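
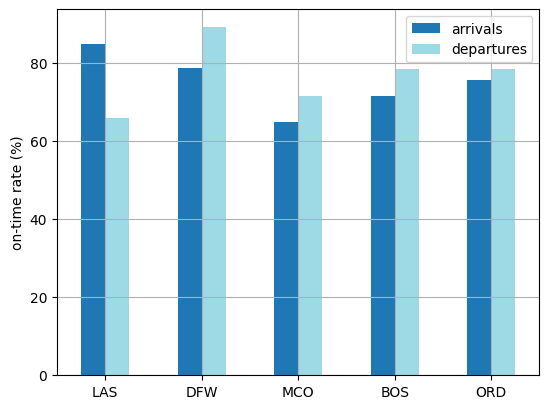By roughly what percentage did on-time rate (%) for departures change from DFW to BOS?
≈ -11.1%

DFW ≈ 90, BOS ≈ 80; (80 − 90) / 90 ≈ -11.1%.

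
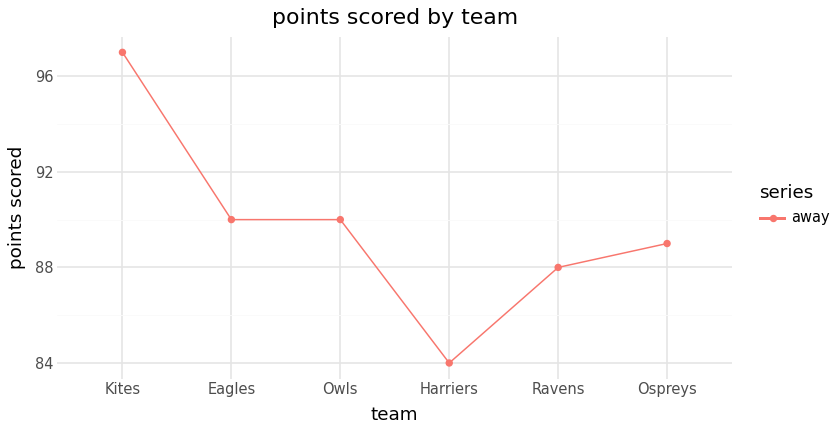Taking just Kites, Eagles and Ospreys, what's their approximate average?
≈ 91

(96 + 90 + 88) / 3 ≈ 91.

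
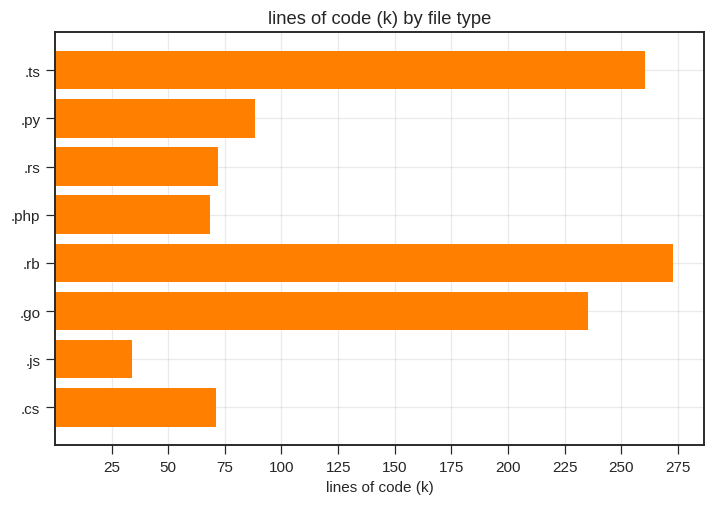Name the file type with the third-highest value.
Top 4: .rb ≈ 275, .ts ≈ 250, .go ≈ 225, .py ≈ 100.

.go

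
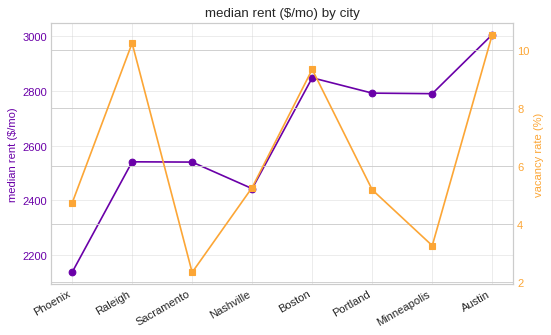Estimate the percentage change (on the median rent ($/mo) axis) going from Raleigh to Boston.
Raleigh ≈ 2500, Boston ≈ 2800; (2800 − 2500) / 2500 ≈ +12%.

≈ +12%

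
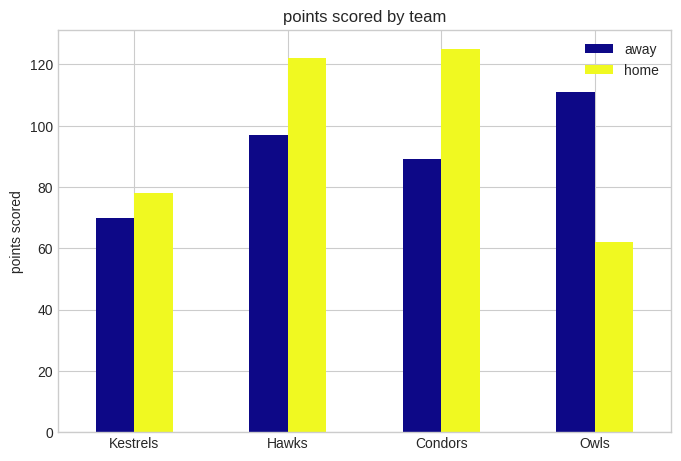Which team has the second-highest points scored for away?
Hawks

Top 3 for away: Owls ≈ 120, Hawks ≈ 100, Condors ≈ 80.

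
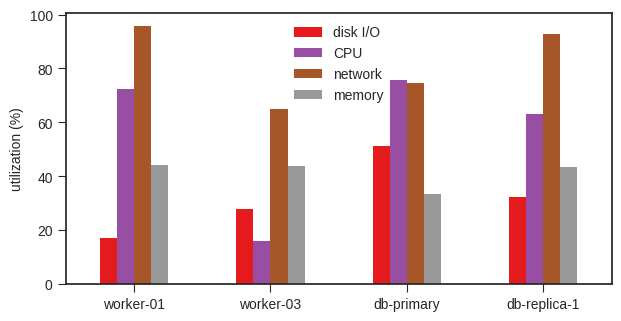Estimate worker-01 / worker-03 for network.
≈ 1.67×

worker-01 ≈ 100, worker-03 ≈ 60; 100/60 ≈ 1.67.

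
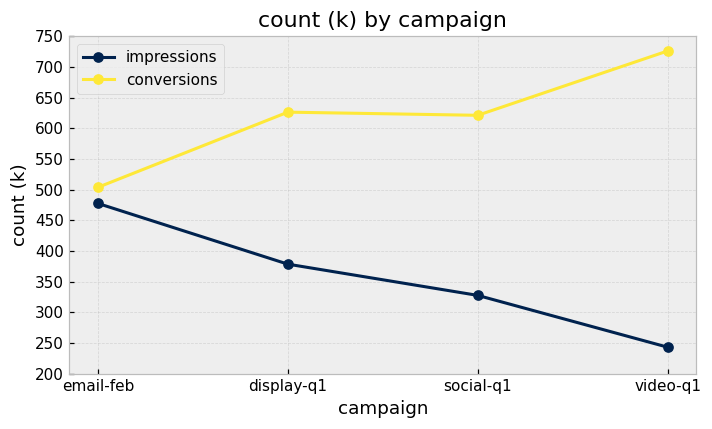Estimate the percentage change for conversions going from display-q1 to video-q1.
≈ +15.4%

display-q1 ≈ 650, video-q1 ≈ 750; (750 − 650) / 650 ≈ +15.4%.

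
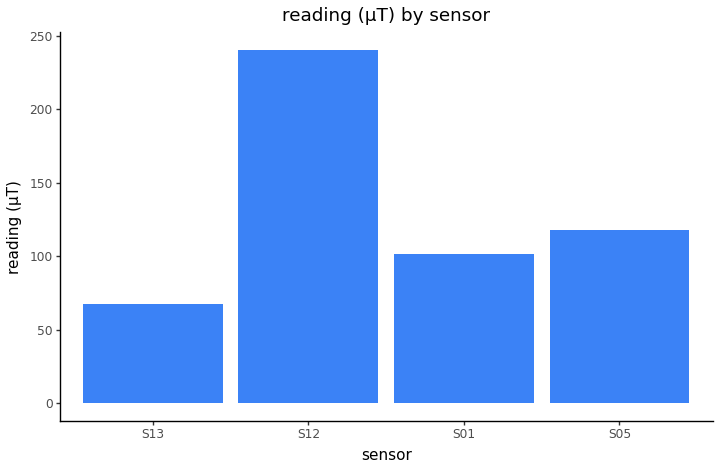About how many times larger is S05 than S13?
≈ 1.67×

S05 ≈ 125, S13 ≈ 75; 125/75 ≈ 1.67.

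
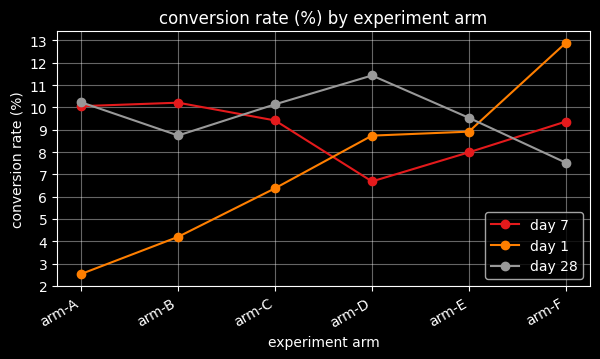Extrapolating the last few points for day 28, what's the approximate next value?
≈ 6.5

Last three: 11, 10, 8 → slope ≈ -1.5/step → next ≈ 6.5.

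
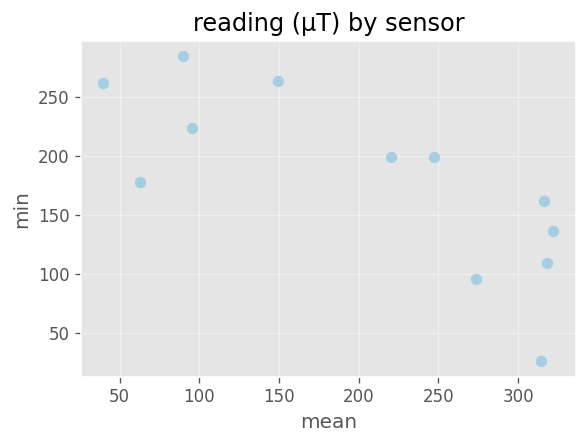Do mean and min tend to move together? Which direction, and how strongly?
Points are negatively correlated; strong (|r| ≈ 0.8).

negative, strong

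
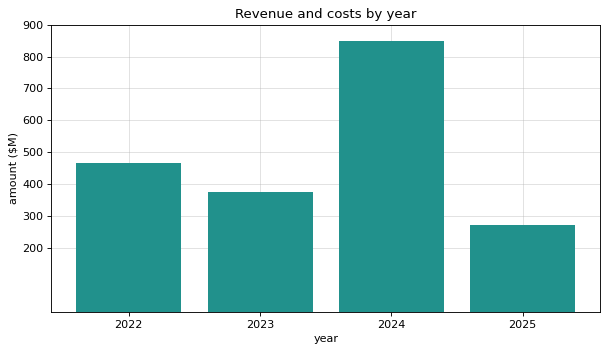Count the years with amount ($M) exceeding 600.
Above 600: 2024.

1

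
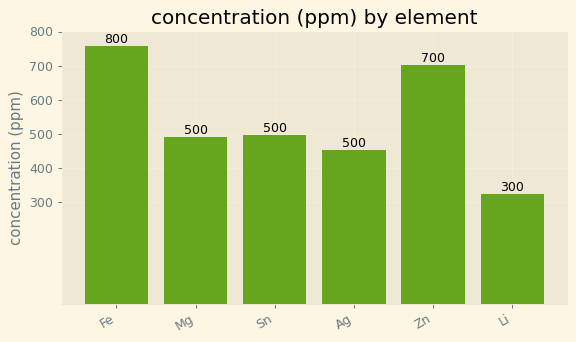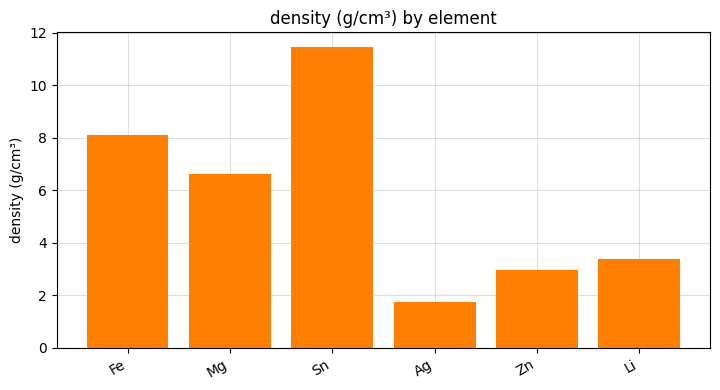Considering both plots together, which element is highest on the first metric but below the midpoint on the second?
Zn

Chart 2 median density (g/cm³) ≈ 6; below-median elements: Ag, Zn, Li. Among those, Zn has the highest concentration (ppm) (≈ 700).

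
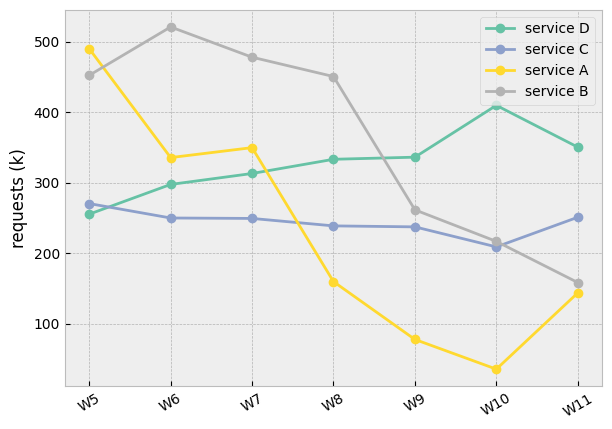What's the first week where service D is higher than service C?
W5: service D ≈ 250 vs service C ≈ 250 (not yet); W6: service D ≈ 300 vs service C ≈ 250 (first crossover).

W6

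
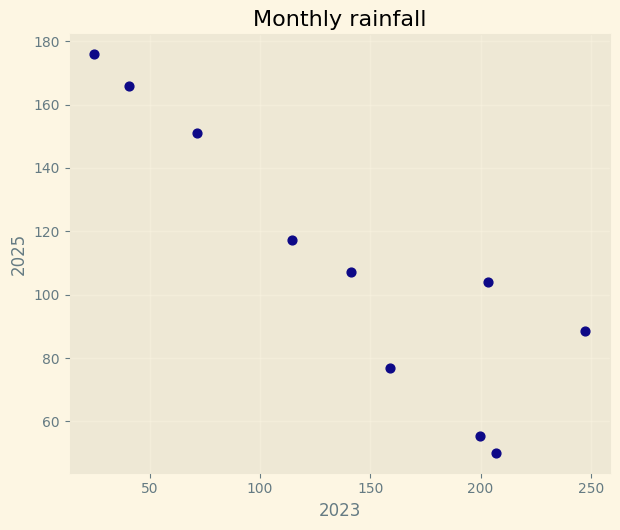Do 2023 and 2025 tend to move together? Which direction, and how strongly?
Points are negatively correlated; strong (|r| ≈ 0.9).

negative, strong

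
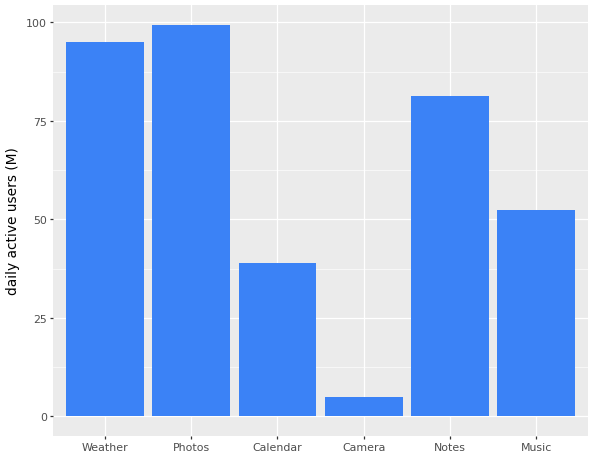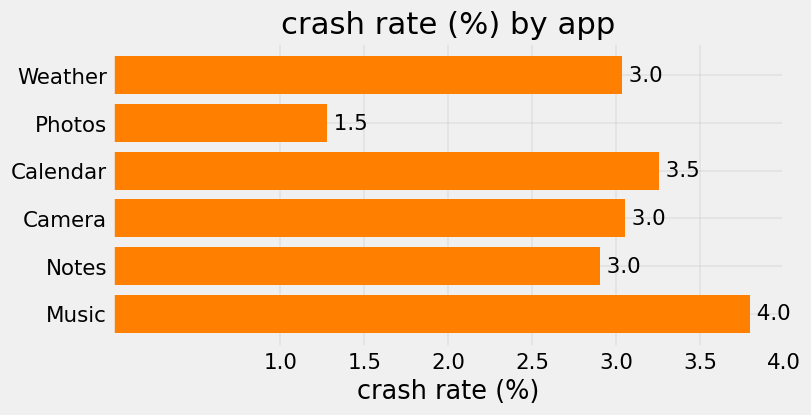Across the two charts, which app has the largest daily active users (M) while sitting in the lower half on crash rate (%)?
Photos

Chart 2 median crash rate (%) ≈ 3; below-median apps: Weather, Photos, Notes. Among those, Photos has the highest daily active users (M) (≈ 100).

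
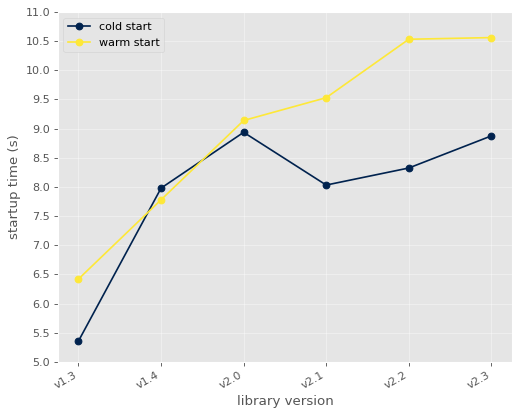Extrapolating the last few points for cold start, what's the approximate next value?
Last three: 8.0, 8.5, 9.0 → slope ≈ 0.5/step → next ≈ 9.5.

≈ 9.5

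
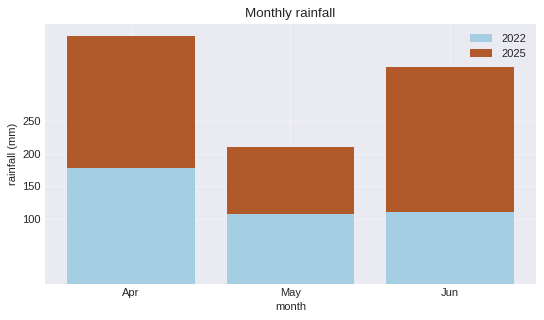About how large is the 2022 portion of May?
≈ 100

2022 top ≈ 100, bottom ≈ 0; segment ≈ 100.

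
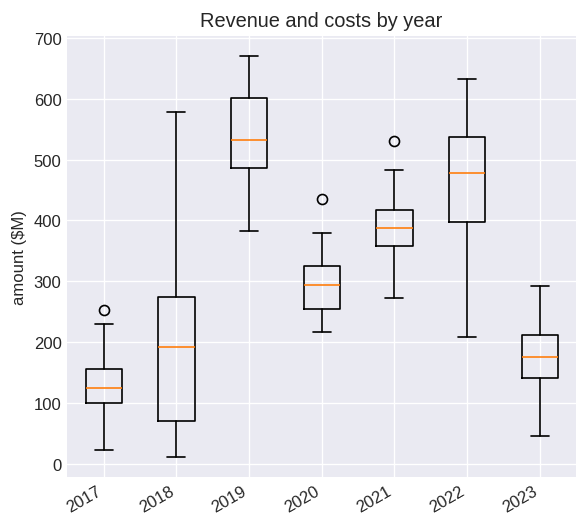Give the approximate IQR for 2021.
Q3 ≈ 400, Q1 ≈ 350; IQR ≈ 50.

≈ 50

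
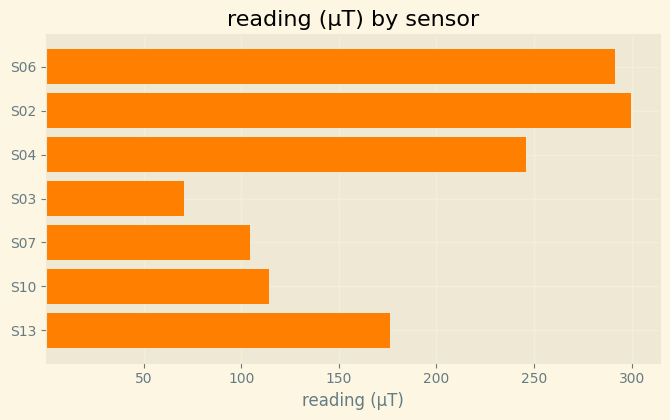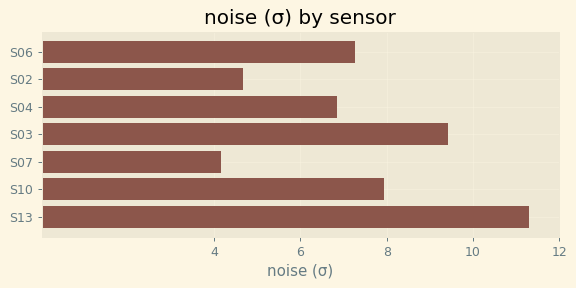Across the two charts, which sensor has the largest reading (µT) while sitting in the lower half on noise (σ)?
S02

Chart 2 median noise (σ) ≈ 8; below-median sensors: S02, S04, S07. Among those, S02 has the highest reading (µT) (≈ 300).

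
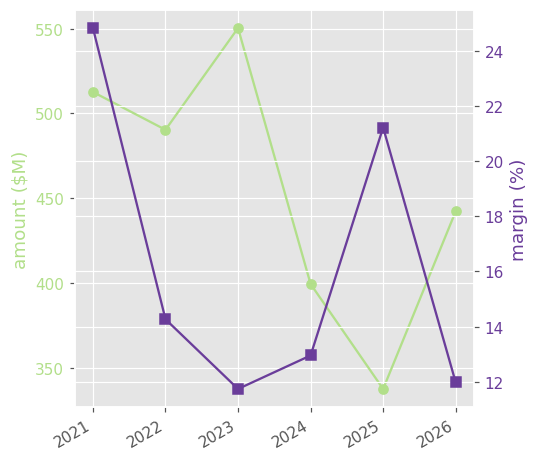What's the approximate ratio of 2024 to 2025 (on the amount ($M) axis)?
2024 ≈ 400, 2025 ≈ 340; 400/340 ≈ 1.18.

≈ 1.18×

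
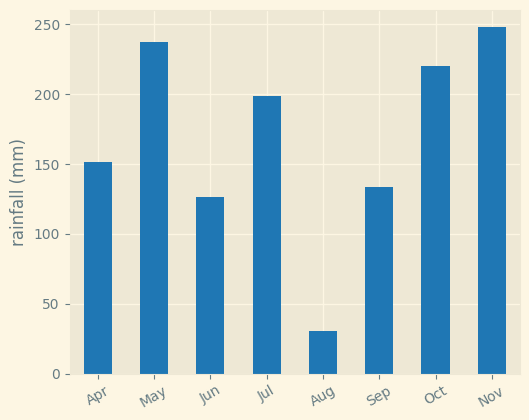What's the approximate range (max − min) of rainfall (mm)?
Max Nov ≈ 250, min Aug ≈ 25; range ≈ 225.

≈ 225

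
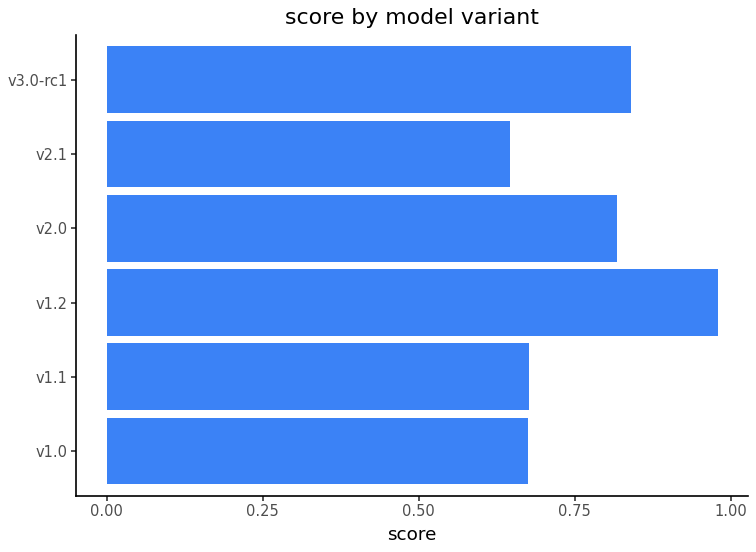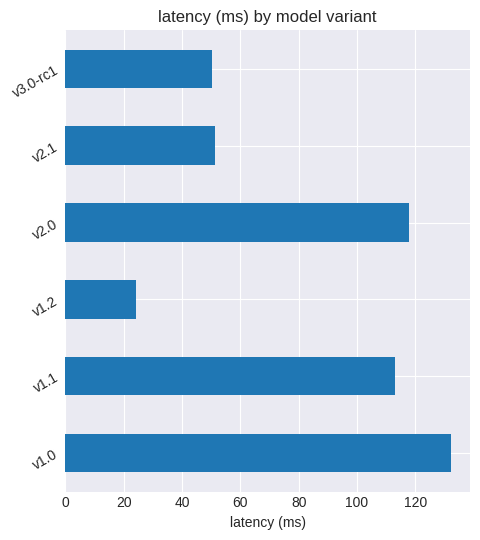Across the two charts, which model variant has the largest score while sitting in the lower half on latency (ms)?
v1.2

Chart 2 median latency (ms) ≈ 80; below-median model variants: v1.2, v2.1, v3.0-rc1. Among those, v1.2 has the highest score (≈ 1).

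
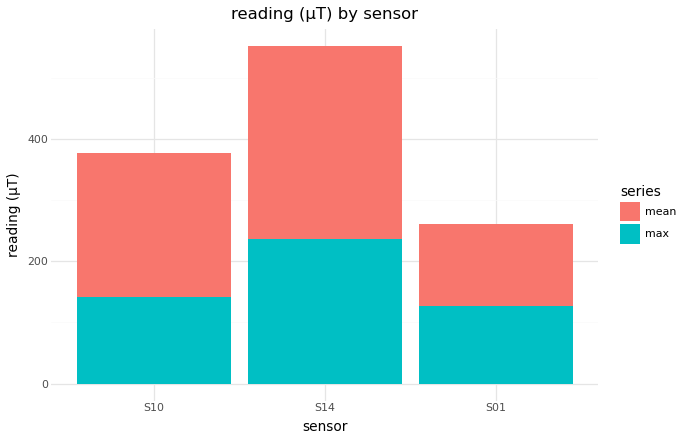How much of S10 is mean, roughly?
≈ 250

mean top ≈ 400, bottom ≈ 150; segment ≈ 250.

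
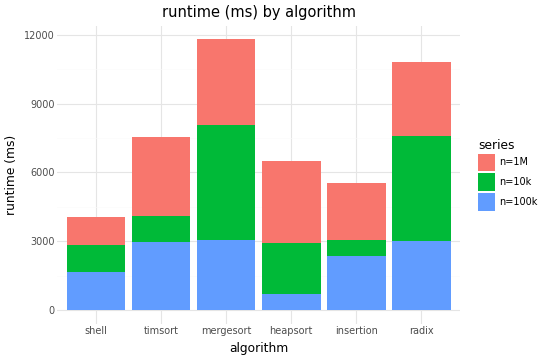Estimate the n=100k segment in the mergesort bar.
n=100k top ≈ 3000, bottom ≈ 0; segment ≈ 3000.

≈ 3000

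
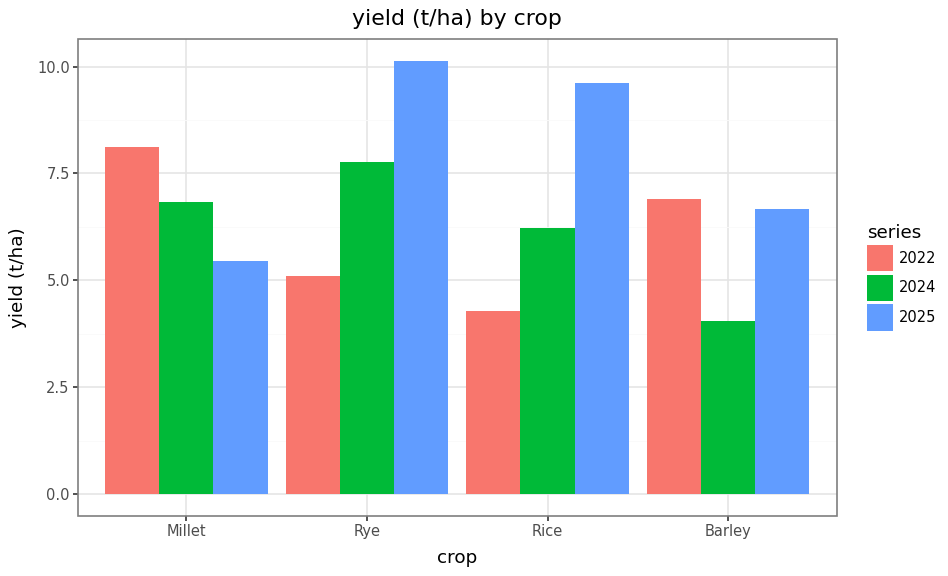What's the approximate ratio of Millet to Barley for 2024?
Millet ≈ 7, Barley ≈ 4; 7/4 ≈ 1.75.

≈ 1.75×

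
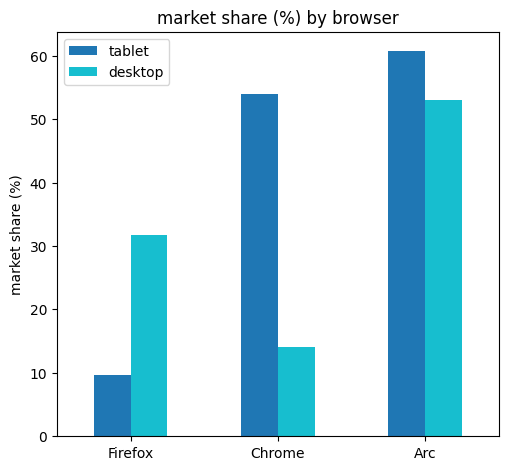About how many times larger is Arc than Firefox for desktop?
≈ 1.67×

Arc ≈ 50, Firefox ≈ 30; 50/30 ≈ 1.67.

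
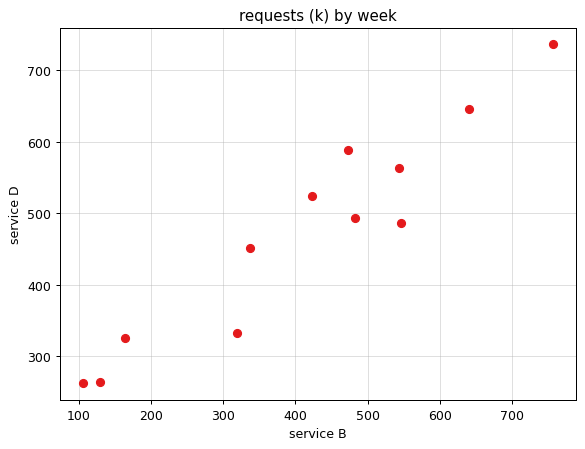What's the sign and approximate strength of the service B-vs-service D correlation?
Points are positively correlated; strong (|r| ≈ 1.0).

positive, strong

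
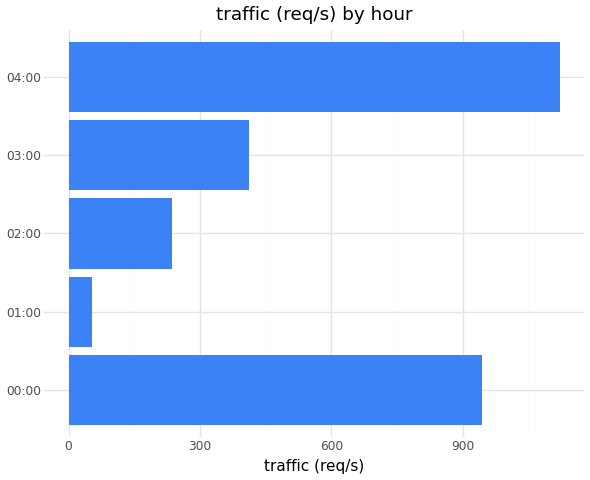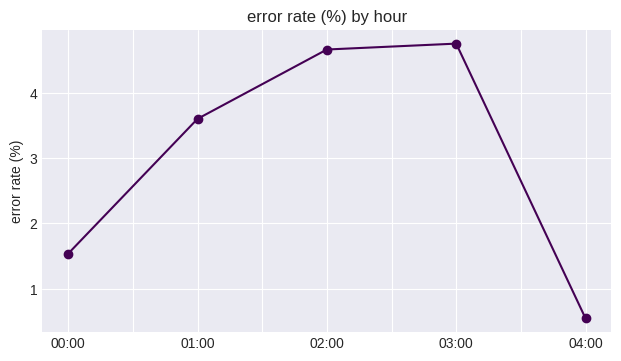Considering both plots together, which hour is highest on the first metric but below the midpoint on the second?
Chart 2 median error rate (%) ≈ 3.5; below-median hours: 00:00, 04:00. Among those, 04:00 has the highest traffic (req/s) (≈ 1200).

04:00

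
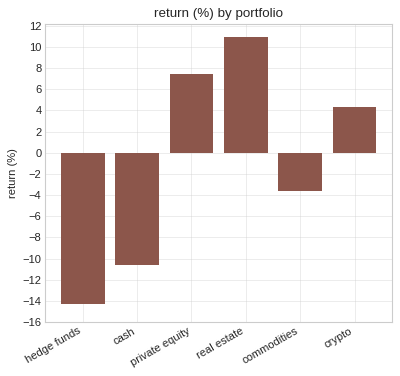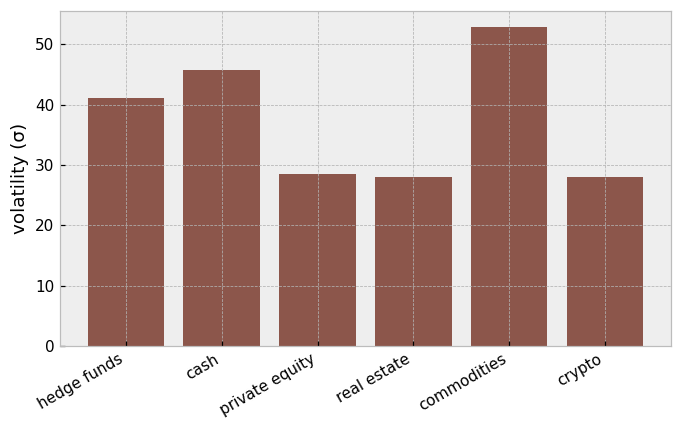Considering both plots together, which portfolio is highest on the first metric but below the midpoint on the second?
Chart 2 median volatility (σ) ≈ 35; below-median portfolios: private equity, real estate, crypto. Among those, real estate has the highest return (%) (≈ 10).

real estate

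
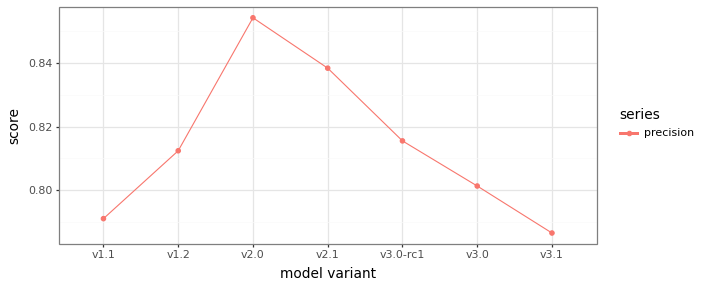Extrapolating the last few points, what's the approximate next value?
Last three: 0.82, 0.80, 0.79 → slope ≈ -0.015/step → next ≈ 0.775.

≈ 0.775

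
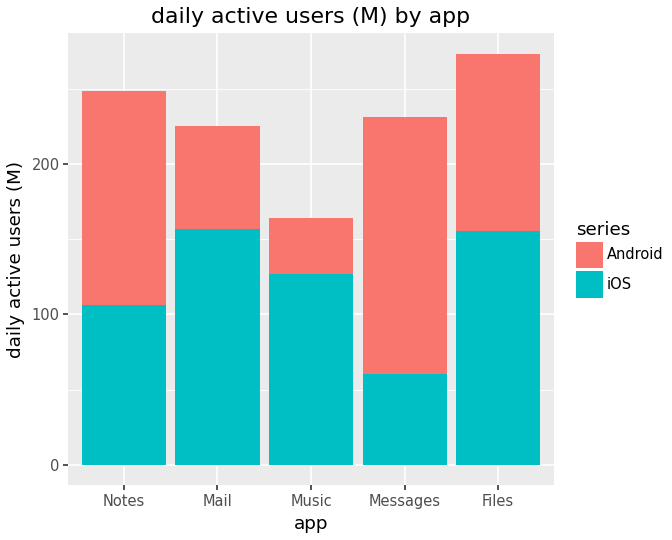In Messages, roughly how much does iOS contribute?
iOS top ≈ 50, bottom ≈ 0; segment ≈ 50.

≈ 50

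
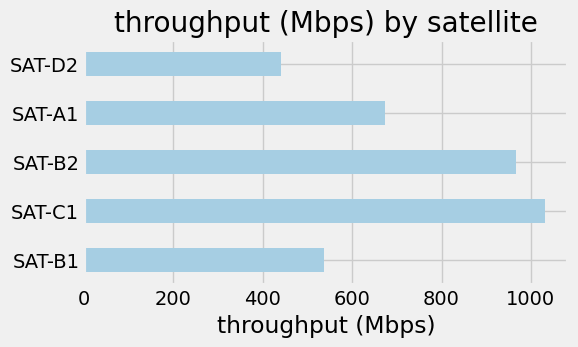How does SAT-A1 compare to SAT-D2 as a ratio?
SAT-A1 ≈ 700, SAT-D2 ≈ 400; 700/400 ≈ 1.75.

≈ 1.75×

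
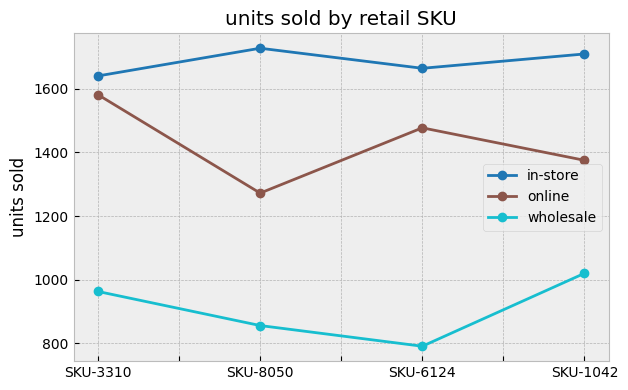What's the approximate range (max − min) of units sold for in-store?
≈ 100

Max SKU-8050 ≈ 1700, min SKU-3310 ≈ 1600; range ≈ 100.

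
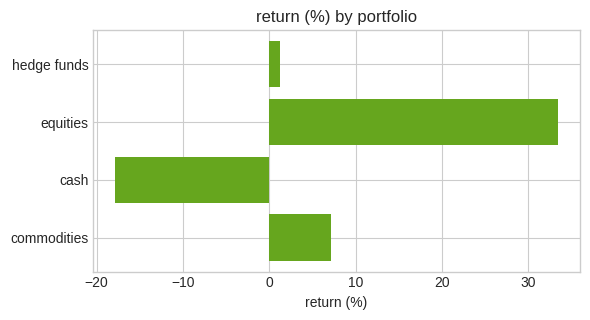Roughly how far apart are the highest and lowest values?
≈ 55

Max equities ≈ 35, min cash ≈ -20; range ≈ 55.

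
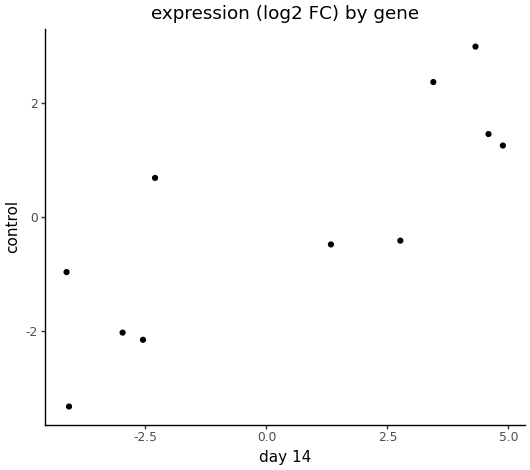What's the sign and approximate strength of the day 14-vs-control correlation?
Points are positively correlated; strong (|r| ≈ 0.8).

positive, strong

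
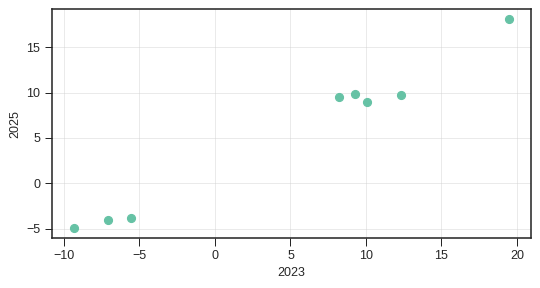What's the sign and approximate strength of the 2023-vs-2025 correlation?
positive, strong

Points are positively correlated; strong (|r| ≈ 1.0).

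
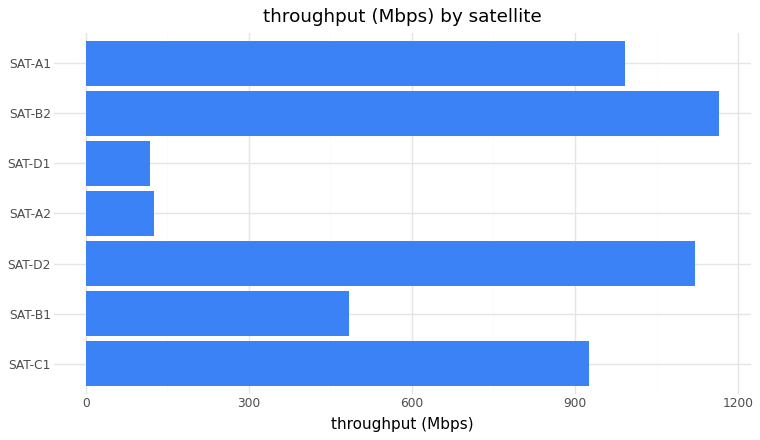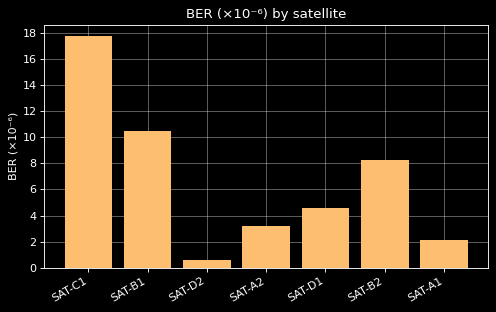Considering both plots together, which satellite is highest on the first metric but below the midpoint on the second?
SAT-D2

Chart 2 median BER (×10⁻⁶) ≈ 4; below-median satellites: SAT-D2, SAT-A2, SAT-A1. Among those, SAT-D2 has the highest throughput (Mbps) (≈ 1200).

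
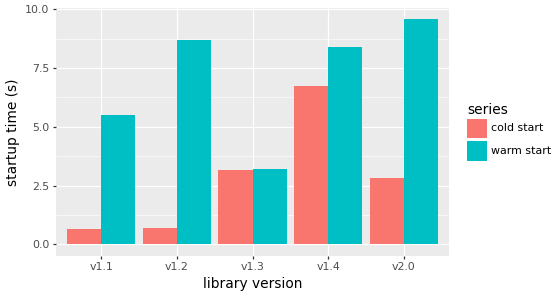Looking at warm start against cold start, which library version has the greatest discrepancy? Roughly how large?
v1.2, ≈ 8 s

v1.2: warm start ≈ 9, cold start ≈ 1 → gap ≈ 8. Next-largest (v2.0) is only ≈ 7.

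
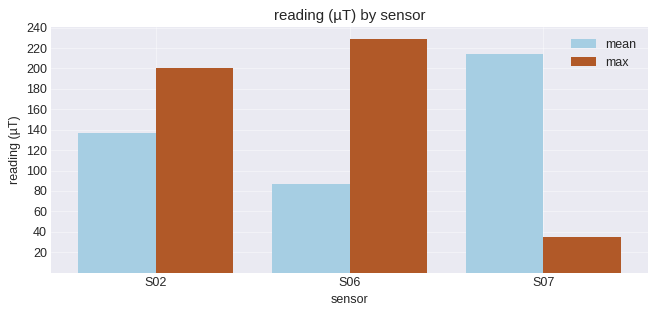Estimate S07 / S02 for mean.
≈ 1.57×

S07 ≈ 220, S02 ≈ 140; 220/140 ≈ 1.57.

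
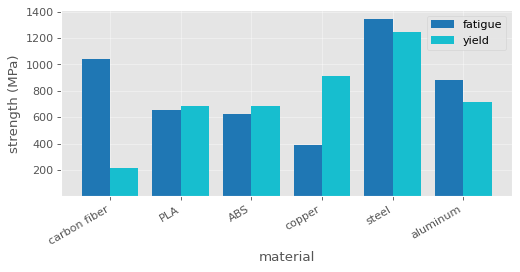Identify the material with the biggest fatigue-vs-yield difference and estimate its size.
carbon fiber: fatigue ≈ 1000, yield ≈ 200 → gap ≈ 800. Next-largest (copper) is only ≈ 600.

carbon fiber, ≈ 800 MPa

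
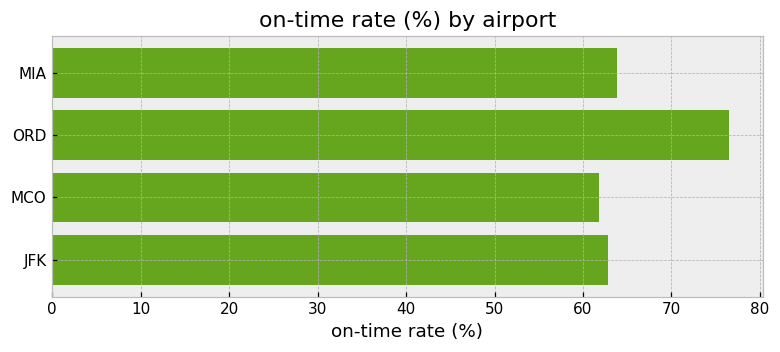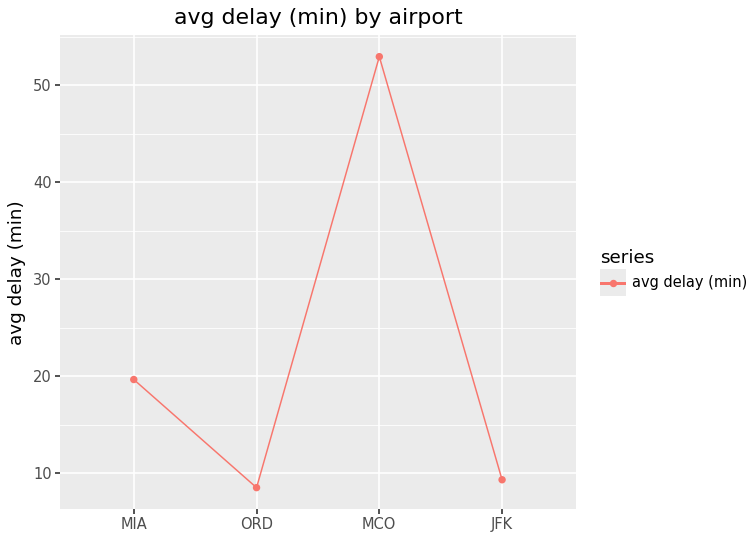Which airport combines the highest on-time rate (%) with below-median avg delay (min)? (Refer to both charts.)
ORD

Chart 2 median avg delay (min) ≈ 15; below-median airports: ORD, JFK. Among those, ORD has the highest on-time rate (%) (≈ 80).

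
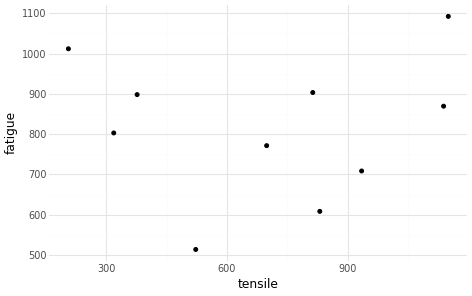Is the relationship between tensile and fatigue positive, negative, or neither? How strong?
no clear correlation

Points are roughly uncorrelated; weak (|r| ≈ 0.1).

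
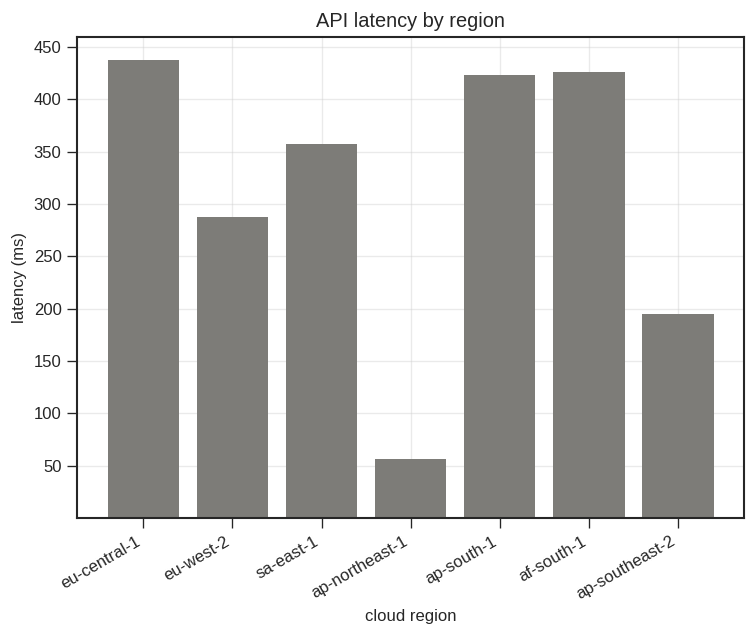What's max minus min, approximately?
Max eu-central-1 ≈ 450, min ap-northeast-1 ≈ 50; range ≈ 400.

≈ 400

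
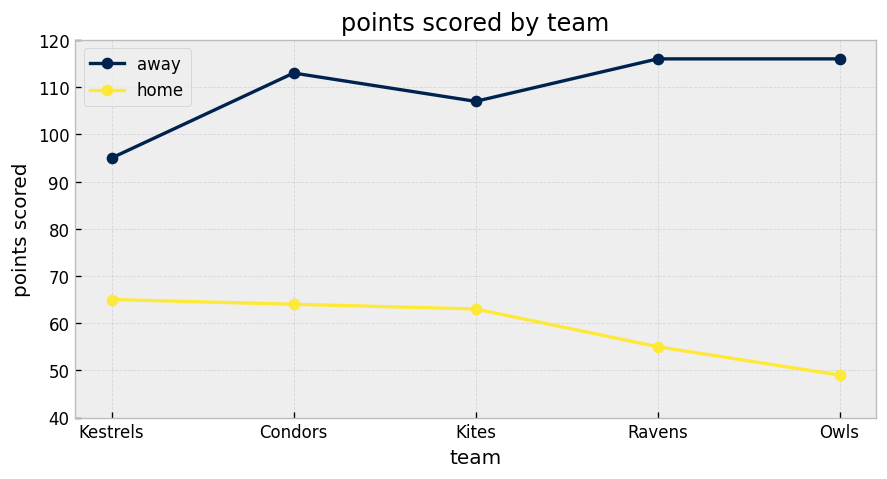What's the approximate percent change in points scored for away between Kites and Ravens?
≈ +9.1%

Kites ≈ 110, Ravens ≈ 120; (120 − 110) / 110 ≈ +9.1%.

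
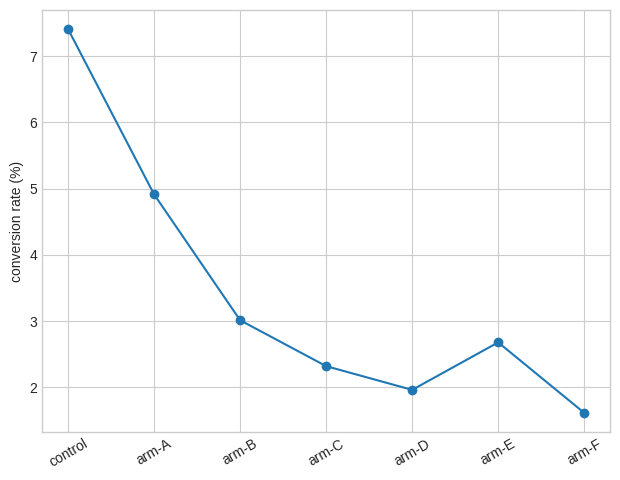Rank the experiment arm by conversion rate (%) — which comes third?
Top 4: control ≈ 7.5, arm-A ≈ 5.0, arm-B ≈ 3.0, arm-E ≈ 2.5.

arm-B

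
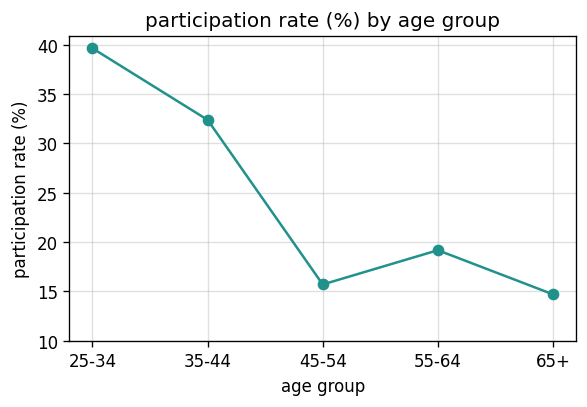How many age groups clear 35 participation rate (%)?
1

Above 35: 25-34.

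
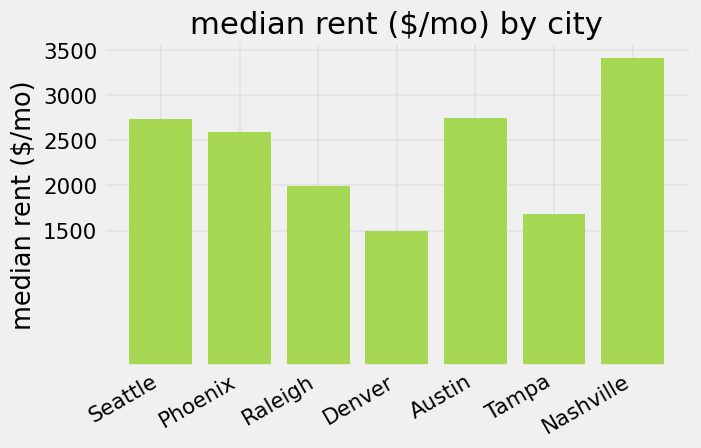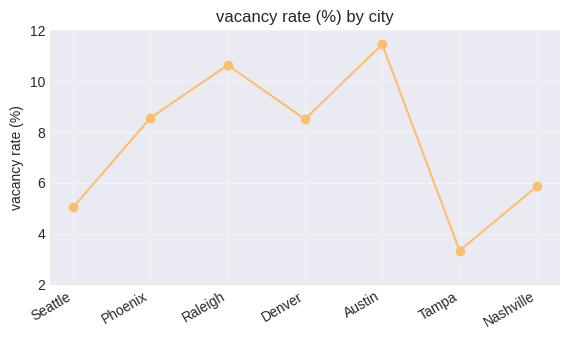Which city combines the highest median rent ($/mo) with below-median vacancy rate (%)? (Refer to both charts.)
Nashville

Chart 2 median vacancy rate (%) ≈ 8; below-median cities: Seattle, Tampa, Nashville. Among those, Nashville has the highest median rent ($/mo) (≈ 3500).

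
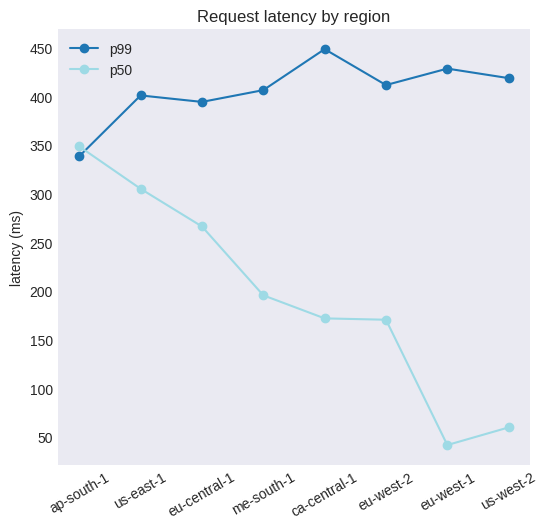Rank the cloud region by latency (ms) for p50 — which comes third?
eu-central-1

Top 4 for p50: ap-south-1 ≈ 350, us-east-1 ≈ 300, eu-central-1 ≈ 250, me-south-1 ≈ 200.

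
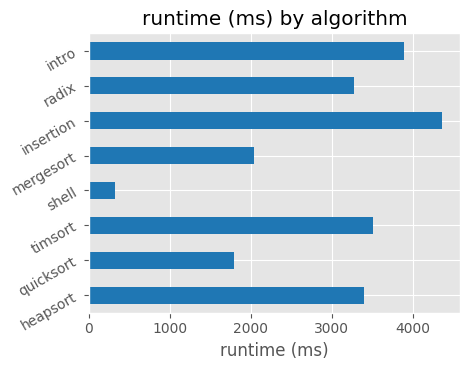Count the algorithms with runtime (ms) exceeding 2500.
5

Above 2500: heapsort, timsort, insertion, radix, intro.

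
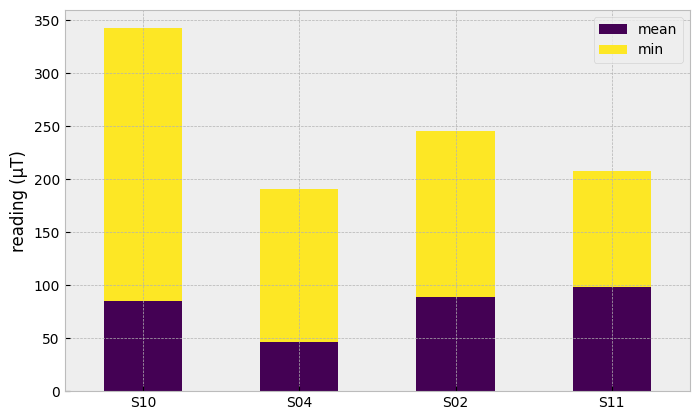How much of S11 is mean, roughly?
≈ 100

mean top ≈ 100, bottom ≈ 0; segment ≈ 100.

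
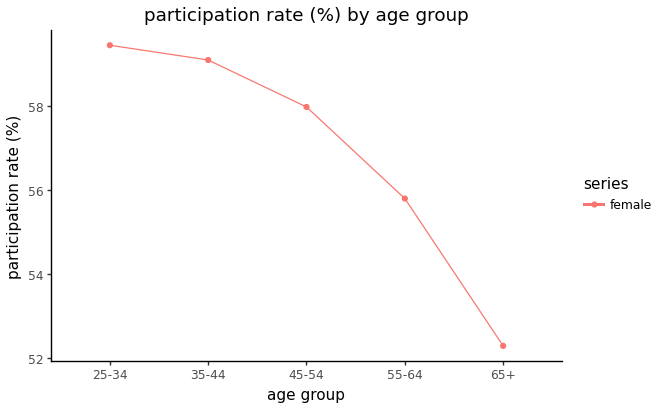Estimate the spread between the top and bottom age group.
Max 25-34 ≈ 59, min 65+ ≈ 52; range ≈ 7.

≈ 7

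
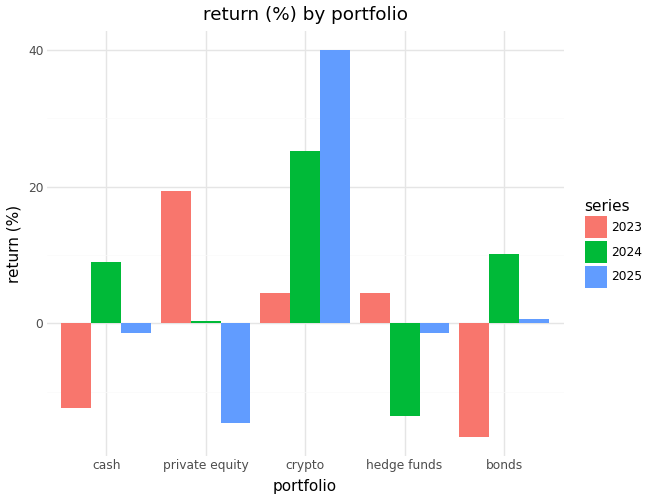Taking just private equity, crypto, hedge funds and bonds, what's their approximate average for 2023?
(20 + 5 + 5 + -15) / 4 ≈ 4.

≈ 4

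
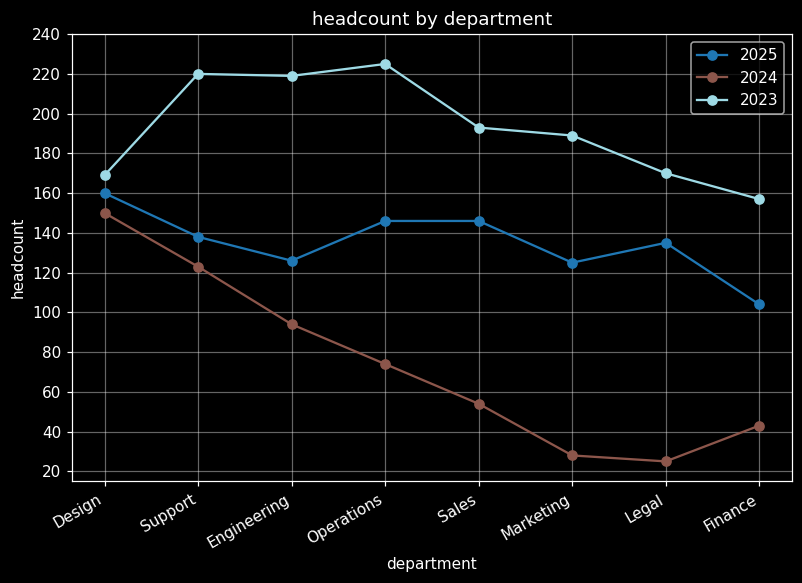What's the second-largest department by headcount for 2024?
Support

Top 3 for 2024: Design ≈ 160, Support ≈ 120, Engineering ≈ 100.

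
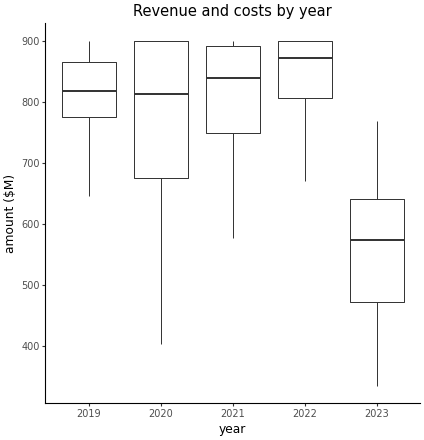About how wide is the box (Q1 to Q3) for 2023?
≈ 200

Q3 ≈ 650, Q1 ≈ 450; IQR ≈ 200.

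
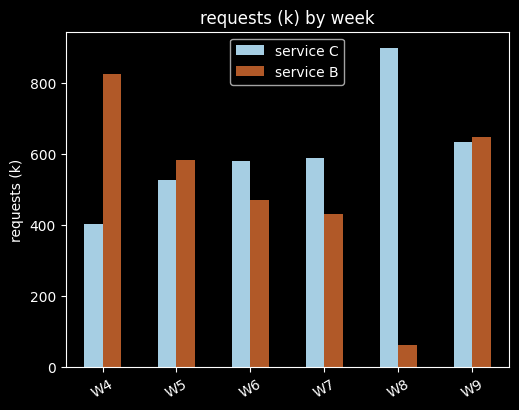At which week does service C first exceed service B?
W6

W5: service C ≈ 500 vs service B ≈ 600 (not yet); W6: service C ≈ 600 vs service B ≈ 500 (first crossover).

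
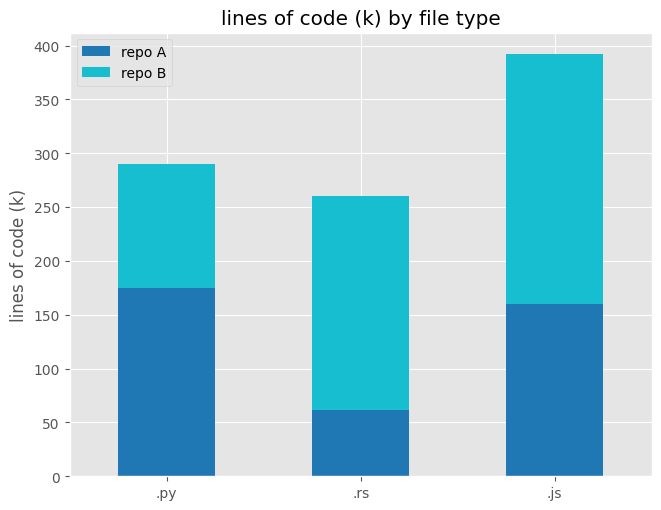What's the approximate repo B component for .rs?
repo B top ≈ 250, bottom ≈ 50; segment ≈ 200.

≈ 200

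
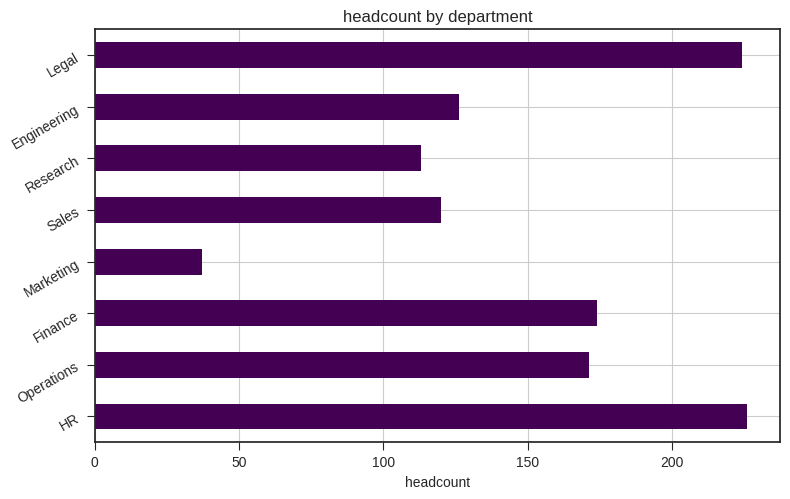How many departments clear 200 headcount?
Above 200: HR, Legal.

2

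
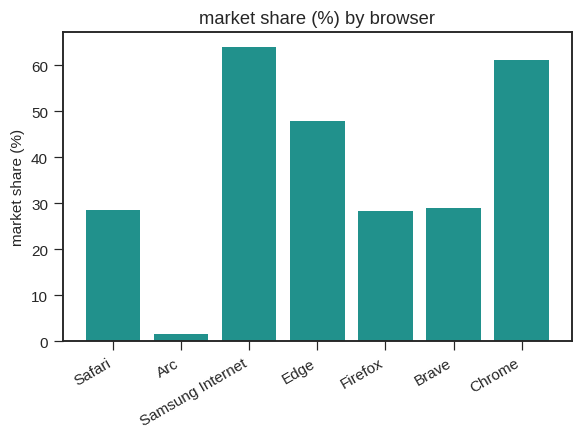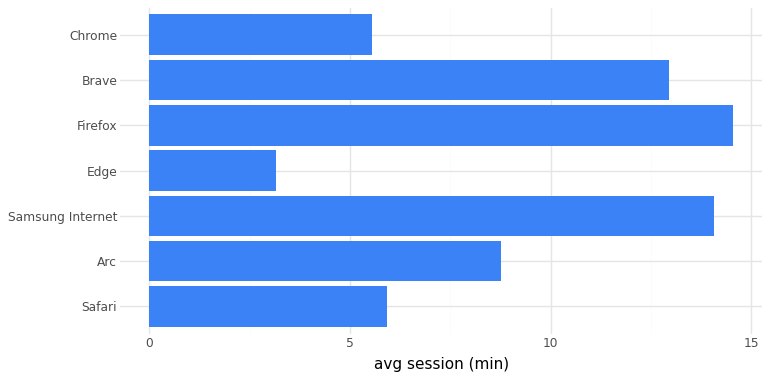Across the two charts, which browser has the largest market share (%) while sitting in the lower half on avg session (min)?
Chart 2 median avg session (min) ≈ 8; below-median browsers: Safari, Edge, Chrome. Among those, Chrome has the highest market share (%) (≈ 60).

Chrome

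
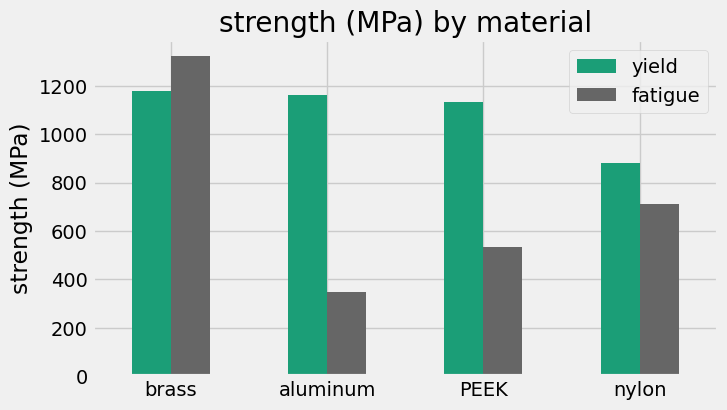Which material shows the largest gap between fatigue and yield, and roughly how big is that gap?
aluminum, ≈ 800 MPa

aluminum: fatigue ≈ 400, yield ≈ 1200 → gap ≈ 800. Next-largest (PEEK) is only ≈ 600.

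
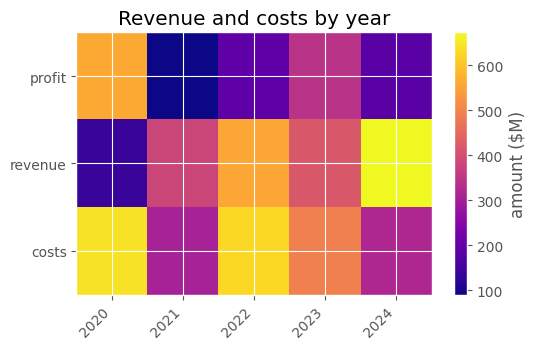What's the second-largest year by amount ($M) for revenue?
Top 3 for revenue: 2024 ≈ 650, 2022 ≈ 550, 2023 ≈ 400.

2022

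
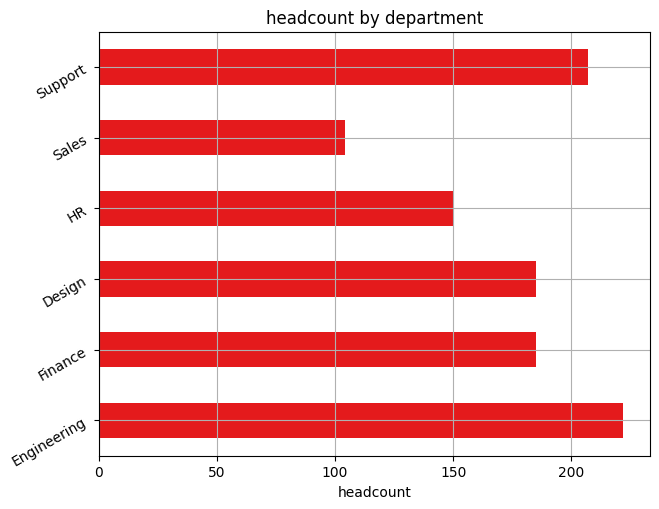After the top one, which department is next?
Support

Top 3: Engineering ≈ 220, Support ≈ 200, Design ≈ 180.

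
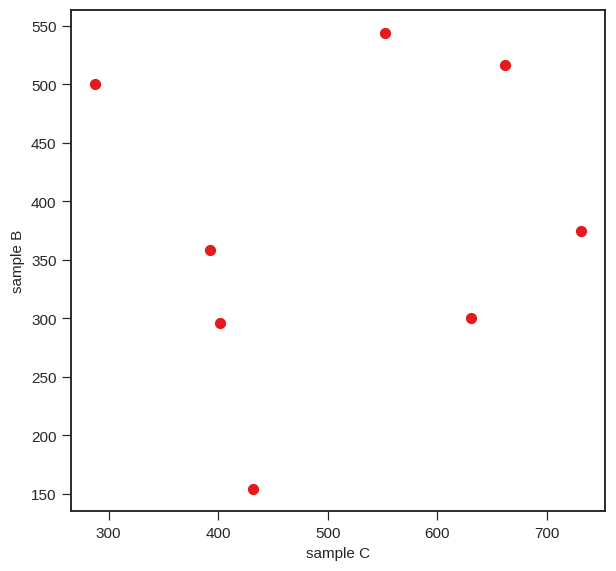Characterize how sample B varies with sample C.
no clear correlation

Points are roughly uncorrelated; weak (|r| ≈ 0.1).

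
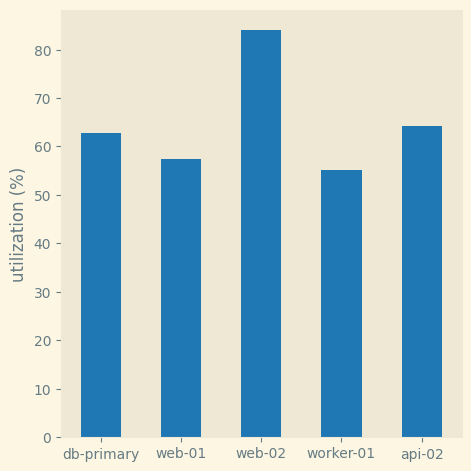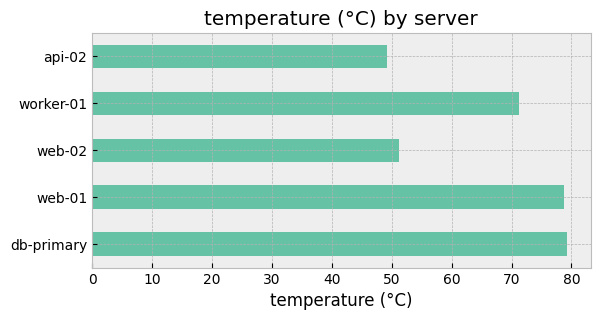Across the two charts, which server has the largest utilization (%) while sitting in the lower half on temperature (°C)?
web-02

Chart 2 median temperature (°C) ≈ 70; below-median servers: web-02, api-02. Among those, web-02 has the highest utilization (%) (≈ 80).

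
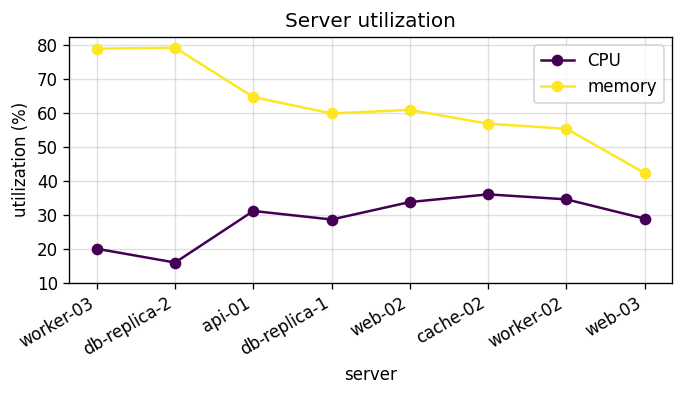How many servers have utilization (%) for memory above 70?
Above 70: worker-03, db-replica-2.

2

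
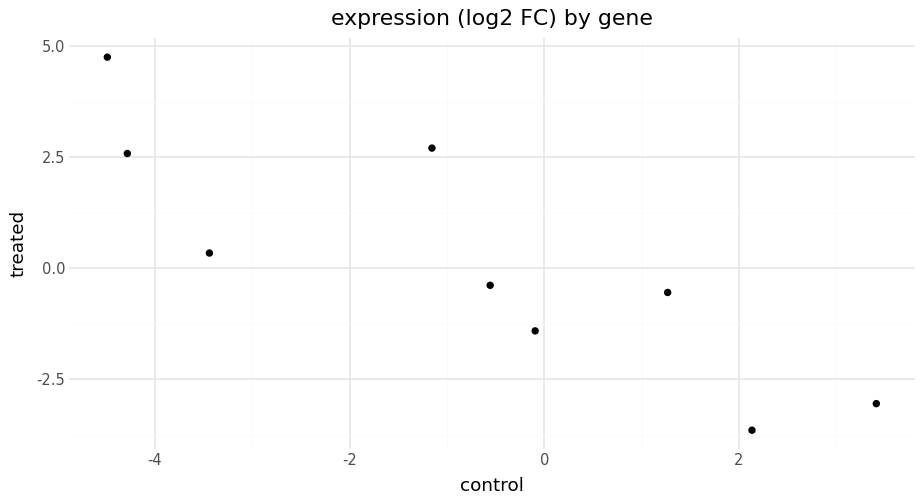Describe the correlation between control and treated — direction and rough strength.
Points are negatively correlated; strong (|r| ≈ 0.9).

negative, strong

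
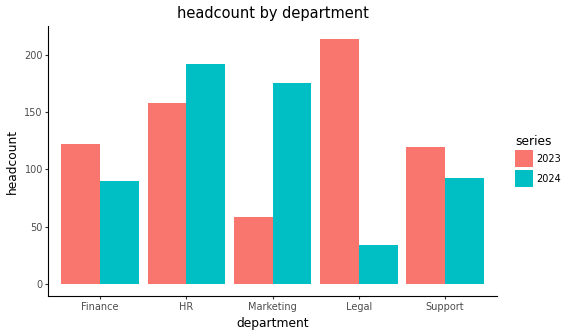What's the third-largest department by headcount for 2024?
Top 4 for 2024: HR ≈ 200, Marketing ≈ 180, Support ≈ 100, Finance ≈ 80.

Support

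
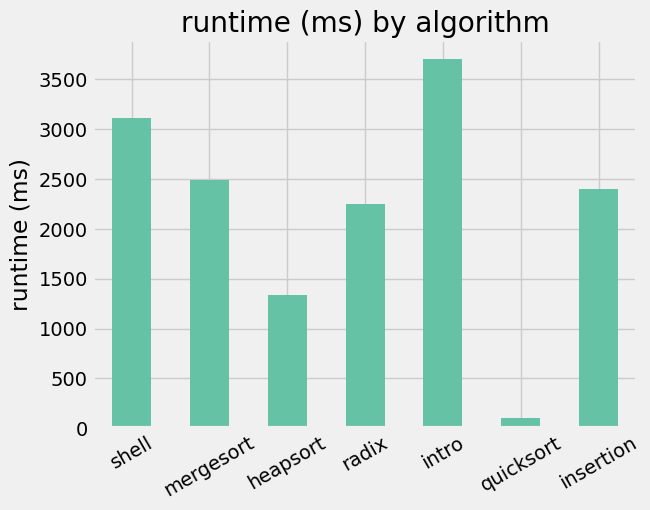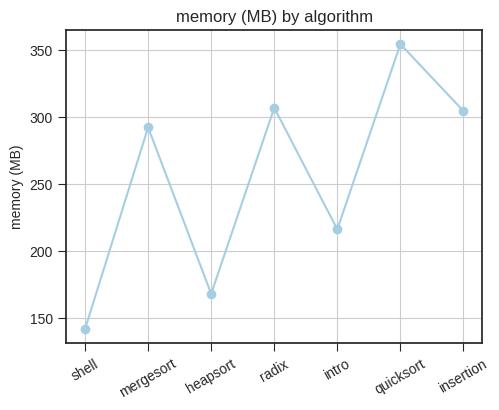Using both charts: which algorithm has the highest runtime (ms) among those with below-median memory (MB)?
Chart 2 median memory (MB) ≈ 300; below-median algorithms: shell, heapsort, intro. Among those, intro has the highest runtime (ms) (≈ 3500).

intro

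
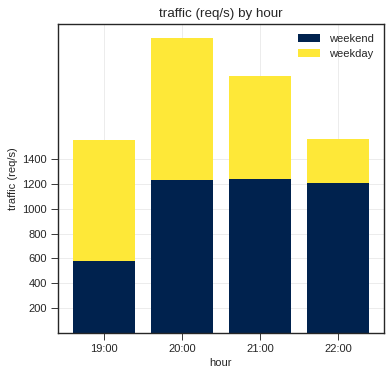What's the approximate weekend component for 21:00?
≈ 1200

weekend top ≈ 1200, bottom ≈ 0; segment ≈ 1200.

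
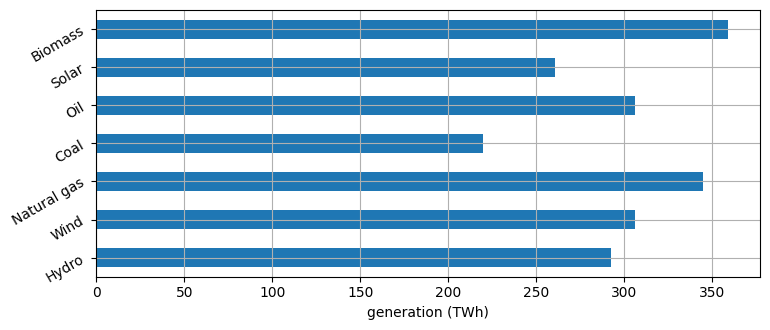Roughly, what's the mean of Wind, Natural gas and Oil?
(300 + 350 + 300) / 3 ≈ 317.

≈ 317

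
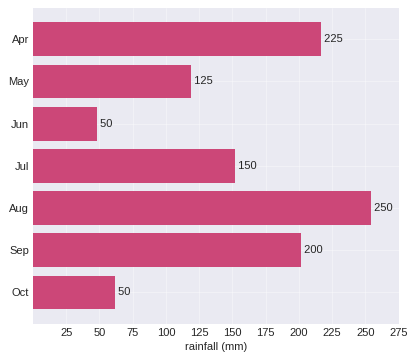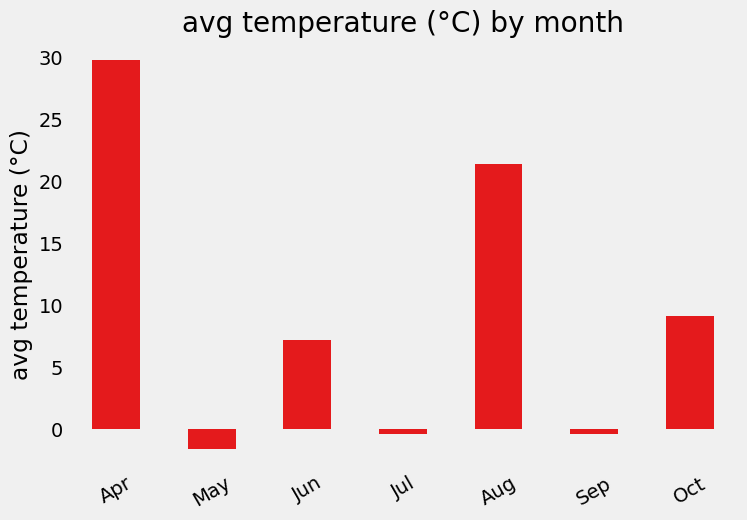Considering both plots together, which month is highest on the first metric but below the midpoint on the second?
Chart 2 median avg temperature (°C) ≈ 5; below-median months: May, Jul, Sep. Among those, Sep has the highest rainfall (mm) (≈ 200).

Sep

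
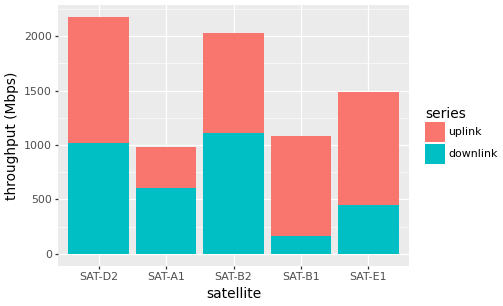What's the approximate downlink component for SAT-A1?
downlink top ≈ 600, bottom ≈ 0; segment ≈ 600.

≈ 600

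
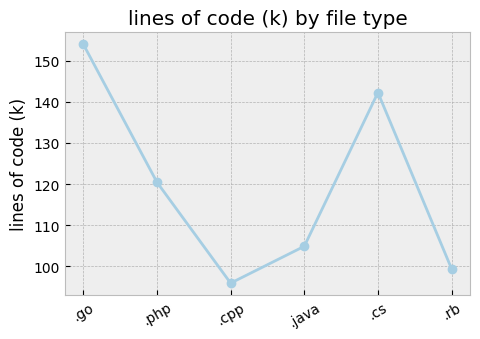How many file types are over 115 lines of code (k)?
Above 115: .go, .php, .cs.

3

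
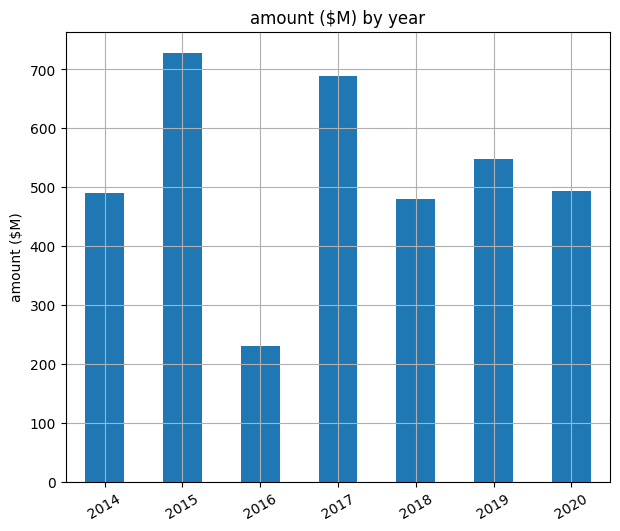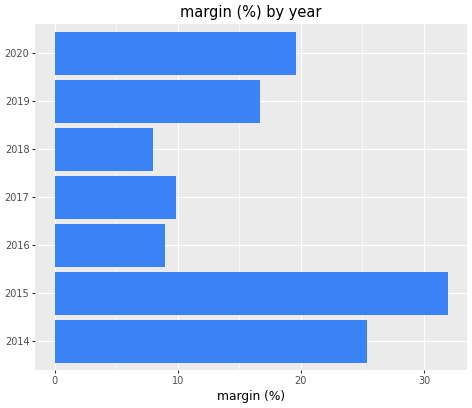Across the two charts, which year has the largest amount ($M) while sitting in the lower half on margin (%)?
2017

Chart 2 median margin (%) ≈ 15; below-median years: 2016, 2017, 2018. Among those, 2017 has the highest amount ($M) (≈ 700).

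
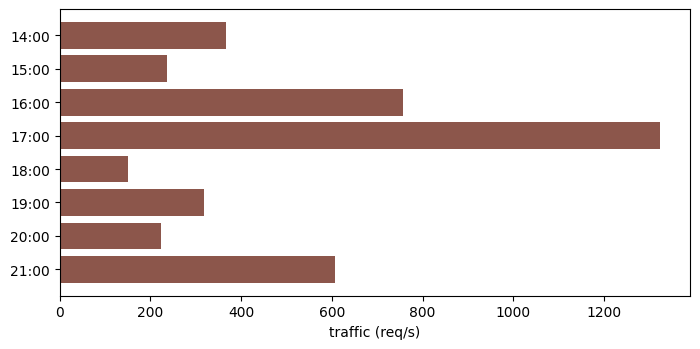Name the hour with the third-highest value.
21:00

Top 4: 17:00 ≈ 1400, 16:00 ≈ 800, 21:00 ≈ 600, 14:00 ≈ 400.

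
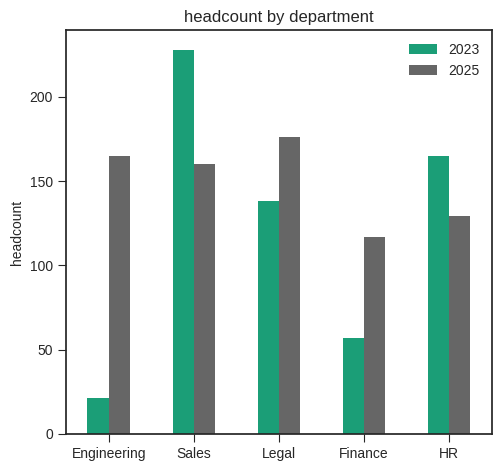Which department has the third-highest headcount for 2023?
Legal

Top 4 for 2023: Sales ≈ 220, HR ≈ 160, Legal ≈ 140, Finance ≈ 60.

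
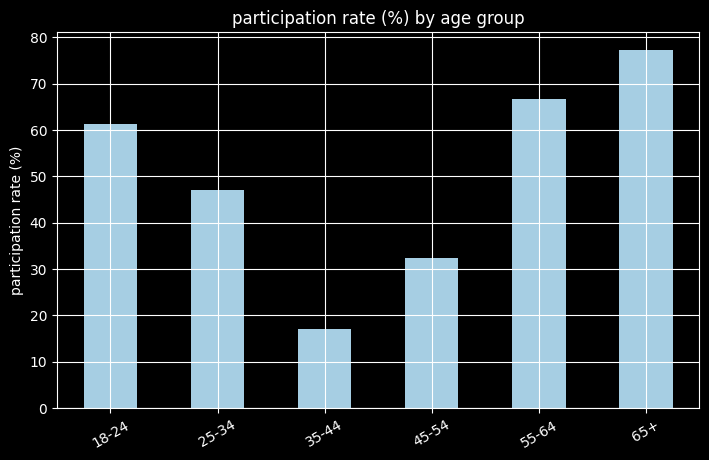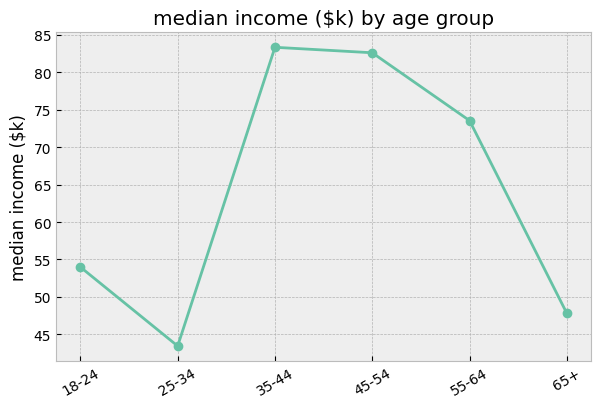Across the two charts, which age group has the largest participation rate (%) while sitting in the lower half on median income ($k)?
65+

Chart 2 median median income ($k) ≈ 60; below-median age groups: 18-24, 25-34, 65+. Among those, 65+ has the highest participation rate (%) (≈ 80).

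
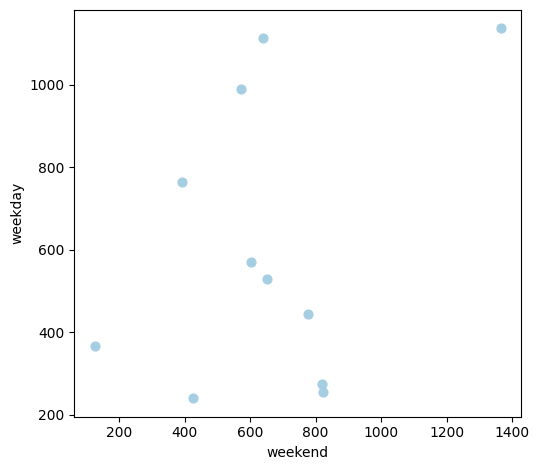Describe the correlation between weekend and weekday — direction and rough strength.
positive, weak

Points are positively correlated; weak (|r| ≈ 0.3).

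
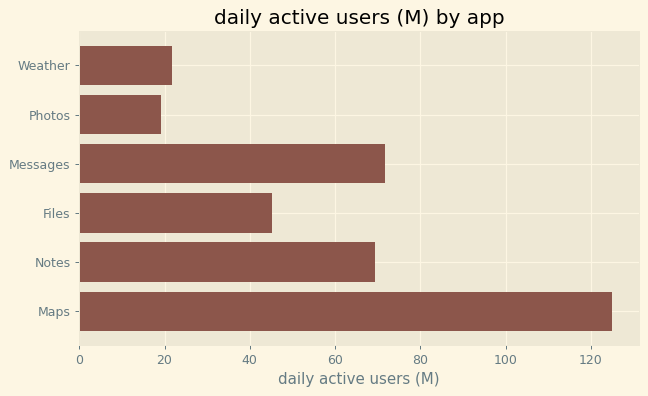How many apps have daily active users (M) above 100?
1

Above 100: Maps.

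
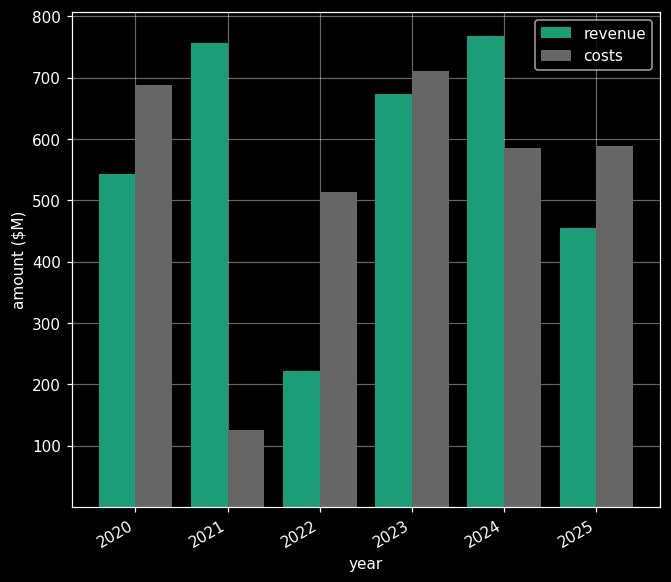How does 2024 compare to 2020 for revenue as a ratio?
≈ 1.6×

2024 ≈ 800, 2020 ≈ 500; 800/500 ≈ 1.6.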